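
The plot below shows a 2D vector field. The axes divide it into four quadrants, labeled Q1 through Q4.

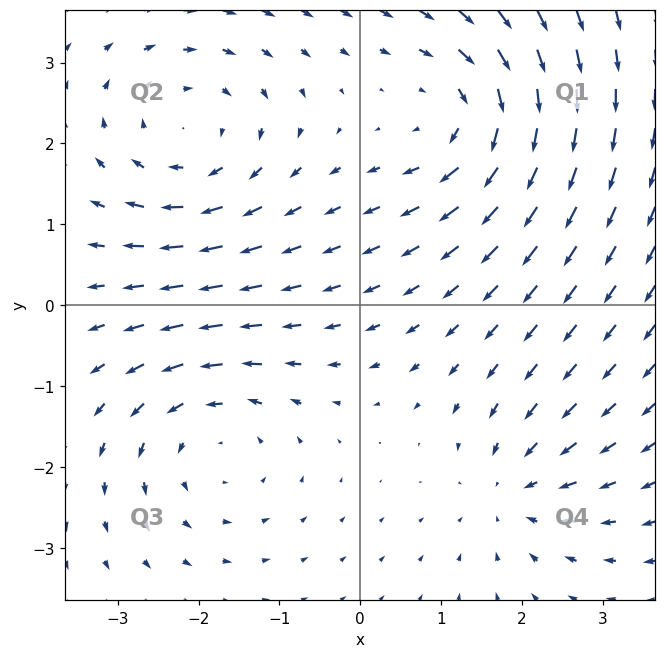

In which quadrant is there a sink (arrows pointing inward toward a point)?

The sink sits at approximately (1.9, -2.3), which lies in quadrant Q4. The divergence there is about -4, negative as expected for a sink.

Q4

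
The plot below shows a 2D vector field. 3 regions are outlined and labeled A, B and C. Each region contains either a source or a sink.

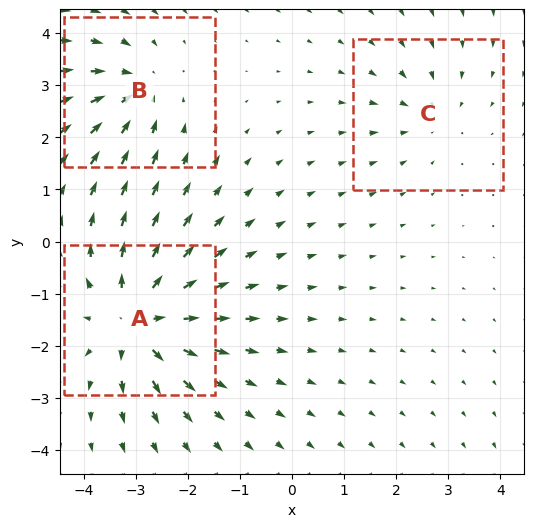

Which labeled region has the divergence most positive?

A

Divergence at each region's feature centre — A: about +5, B: about -3, C: about -2. Region A is most positive.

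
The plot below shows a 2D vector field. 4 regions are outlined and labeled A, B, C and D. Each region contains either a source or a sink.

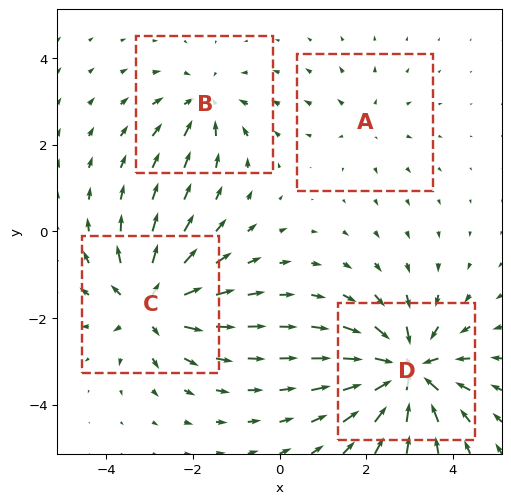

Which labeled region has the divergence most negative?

D

Divergence at each region's feature centre — A: about +2, B: about -4, C: about +6, D: about -8. Region D is most negative.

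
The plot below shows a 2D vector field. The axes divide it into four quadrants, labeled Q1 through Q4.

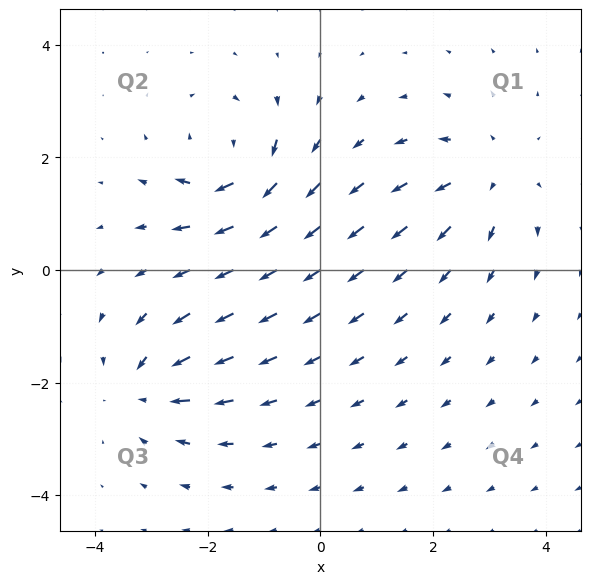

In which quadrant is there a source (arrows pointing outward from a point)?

The source sits at approximately (3.0, 1.7), which lies in quadrant Q1. The divergence there is about +3, positive as expected for a source.

Q1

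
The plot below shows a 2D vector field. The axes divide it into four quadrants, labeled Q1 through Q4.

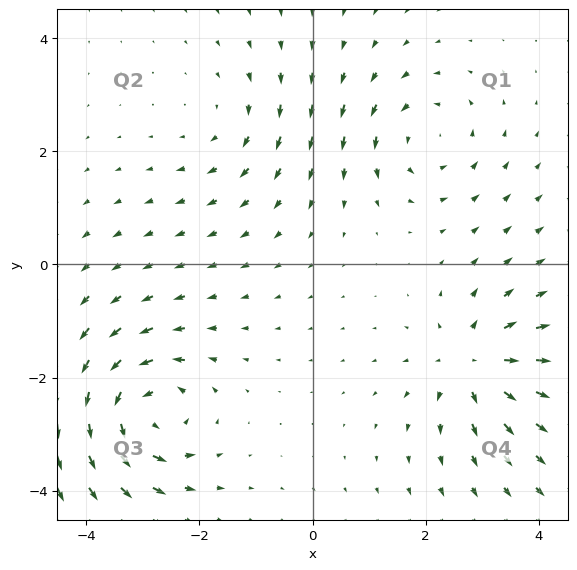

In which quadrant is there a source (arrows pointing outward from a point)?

The source sits at approximately (2.8, -1.7), which lies in quadrant Q4. The divergence there is about +4, positive as expected for a source.

Q4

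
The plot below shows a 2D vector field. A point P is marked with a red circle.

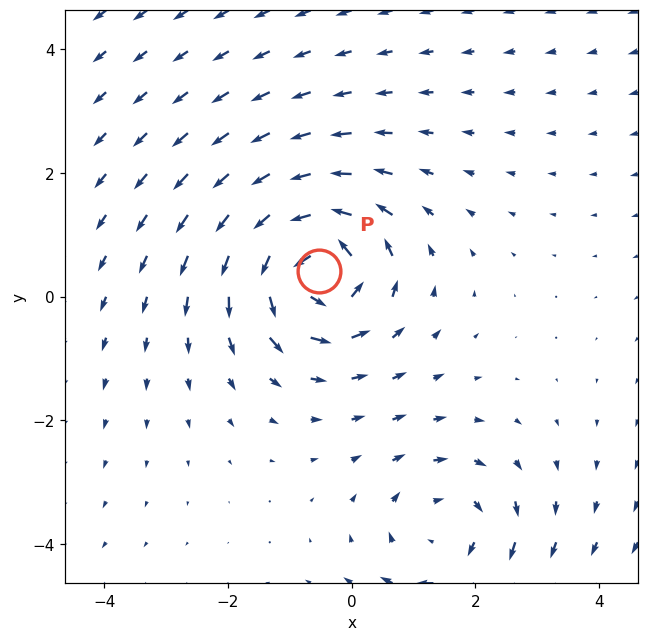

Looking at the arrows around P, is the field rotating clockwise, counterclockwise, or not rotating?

Near P at (-0.5, 0.4) the arrows circulate counterclockwise. The curl (z-component) there is about +6; positive curl means counterclockwise rotation.

counterclockwise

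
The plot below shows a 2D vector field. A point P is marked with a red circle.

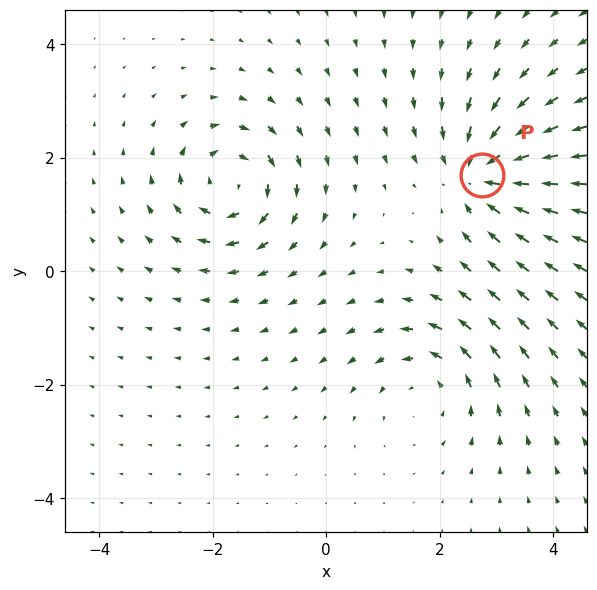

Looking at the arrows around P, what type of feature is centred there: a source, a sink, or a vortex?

sink

At P (2.8, 1.7) the arrows converge inward. Divergence about -6, curl ≈0 — negative divergence with near-zero curl is a sink.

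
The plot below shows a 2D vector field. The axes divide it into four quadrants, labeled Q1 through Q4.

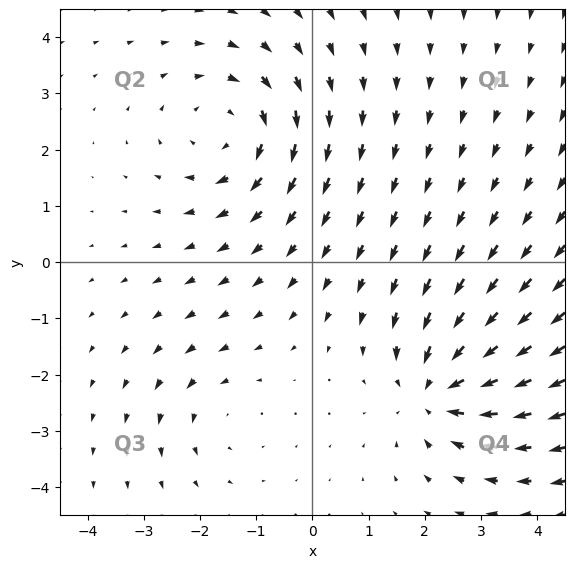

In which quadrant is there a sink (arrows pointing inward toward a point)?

The sink sits at approximately (2.2, -2.3), which lies in quadrant Q4. The divergence there is about -5, negative as expected for a sink.

Q4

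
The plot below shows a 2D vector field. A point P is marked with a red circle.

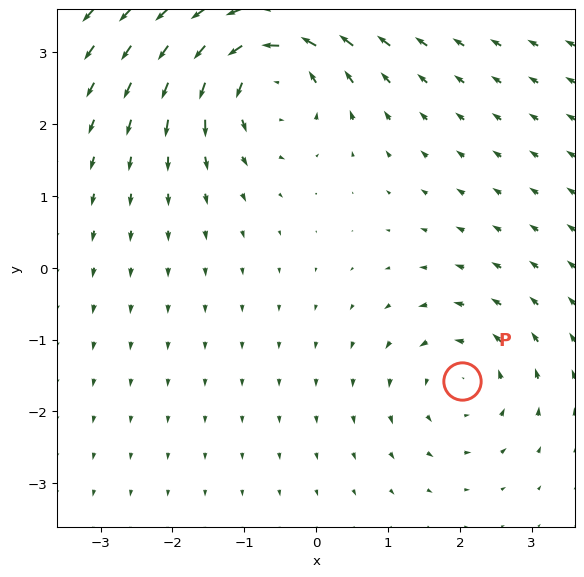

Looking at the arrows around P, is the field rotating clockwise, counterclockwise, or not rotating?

counterclockwise

Near P at (2.0, -1.6) the arrows circulate counterclockwise. The curl (z-component) there is about +3; positive curl means counterclockwise rotation.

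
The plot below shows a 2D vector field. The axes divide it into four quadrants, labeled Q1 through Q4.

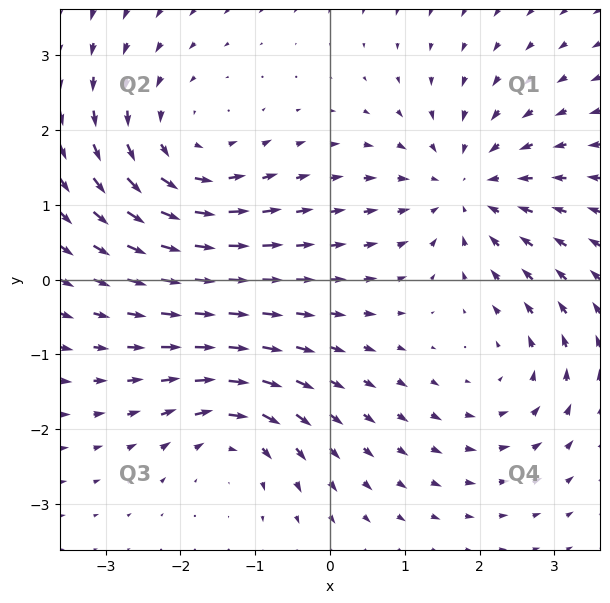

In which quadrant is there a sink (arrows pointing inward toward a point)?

The sink sits at approximately (1.8, 1.2), which lies in quadrant Q1. The divergence there is about -4, negative as expected for a sink.

Q1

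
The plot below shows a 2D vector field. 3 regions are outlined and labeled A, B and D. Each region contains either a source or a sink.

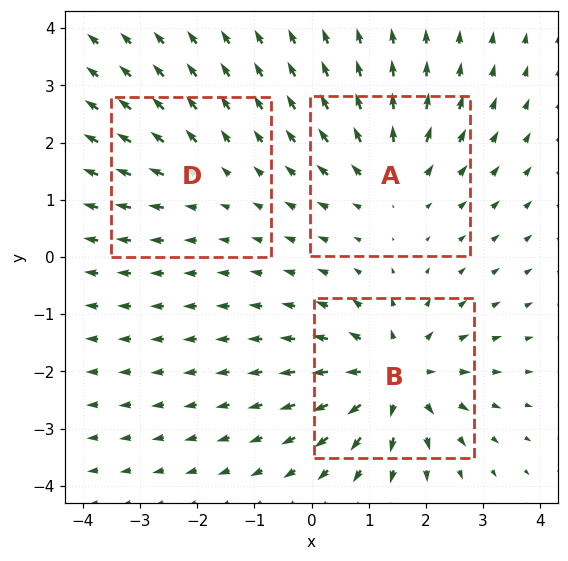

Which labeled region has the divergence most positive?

Divergence at each region's feature centre — A: about +3, B: about +5, D: about +2. Region B is most positive.

B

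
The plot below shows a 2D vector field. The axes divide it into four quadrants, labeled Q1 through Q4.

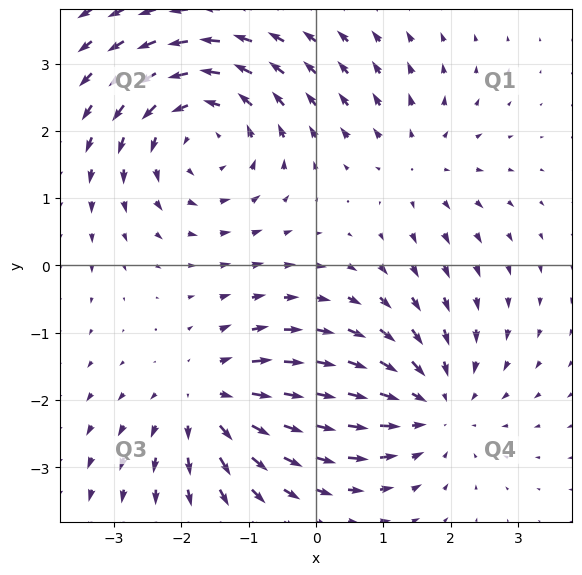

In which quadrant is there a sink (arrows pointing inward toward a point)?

The sink sits at approximately (1.7, -2.1), which lies in quadrant Q4. The divergence there is about -3, negative as expected for a sink.

Q4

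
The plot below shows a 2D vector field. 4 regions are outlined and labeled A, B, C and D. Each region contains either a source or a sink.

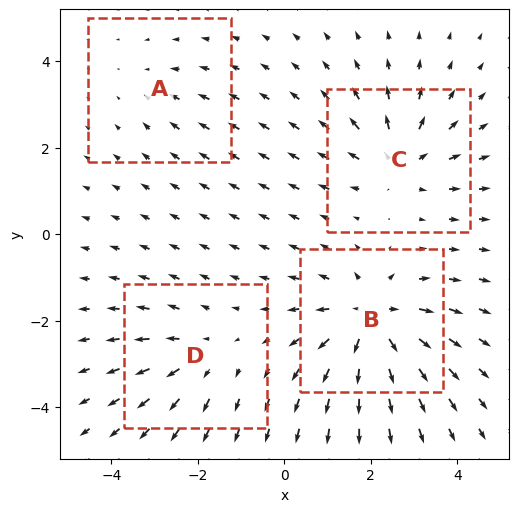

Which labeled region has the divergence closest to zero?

Divergence at each region's feature centre — A: about -2, B: about +6, C: about +4, D: about +3. Region A is closest to zero.

A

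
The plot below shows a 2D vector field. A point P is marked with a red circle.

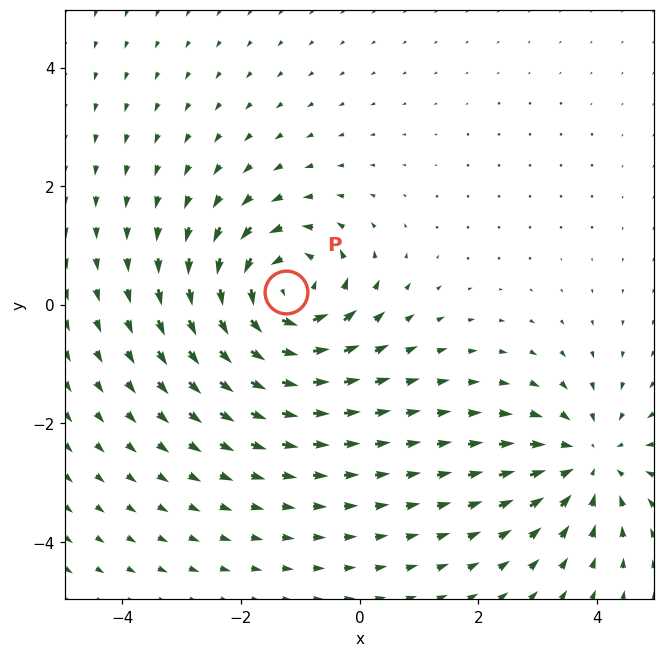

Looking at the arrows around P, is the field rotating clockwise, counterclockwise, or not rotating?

counterclockwise

Near P at (-1.2, 0.2) the arrows circulate counterclockwise. The curl (z-component) there is about +6; positive curl means counterclockwise rotation.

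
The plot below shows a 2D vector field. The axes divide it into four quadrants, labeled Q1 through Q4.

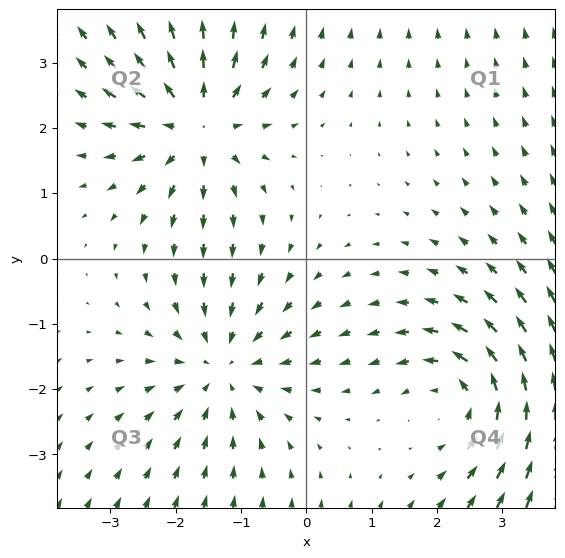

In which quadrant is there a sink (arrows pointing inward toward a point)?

The sink sits at approximately (-1.3, -1.7), which lies in quadrant Q3. The divergence there is about -3, negative as expected for a sink.

Q3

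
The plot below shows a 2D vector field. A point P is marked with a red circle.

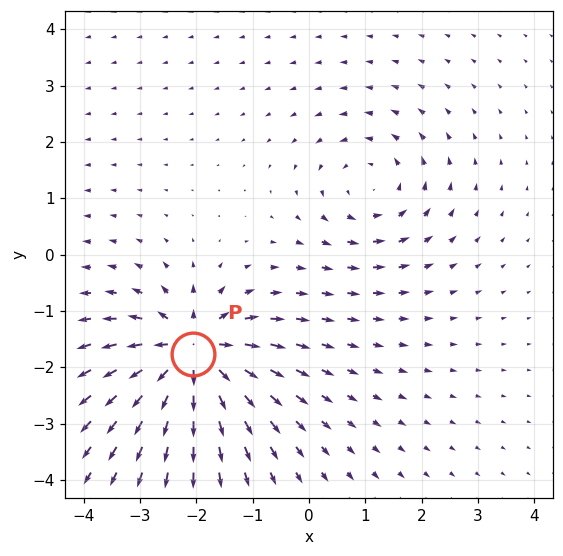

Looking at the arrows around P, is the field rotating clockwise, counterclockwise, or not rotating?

Near P at (-2.1, -1.8) the arrows show no circulation. The curl there is ≈0.

not rotating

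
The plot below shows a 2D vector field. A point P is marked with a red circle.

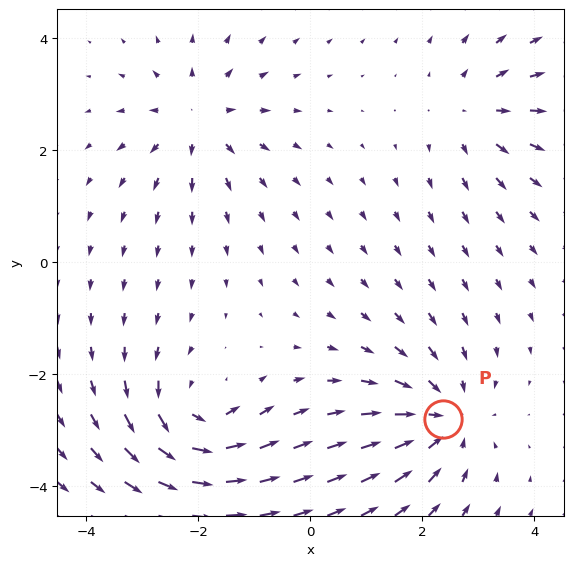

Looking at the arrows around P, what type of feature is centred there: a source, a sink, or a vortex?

At P (2.4, -2.8) the arrows converge inward. Divergence about -4, curl ≈0 — negative divergence with near-zero curl is a sink.

sink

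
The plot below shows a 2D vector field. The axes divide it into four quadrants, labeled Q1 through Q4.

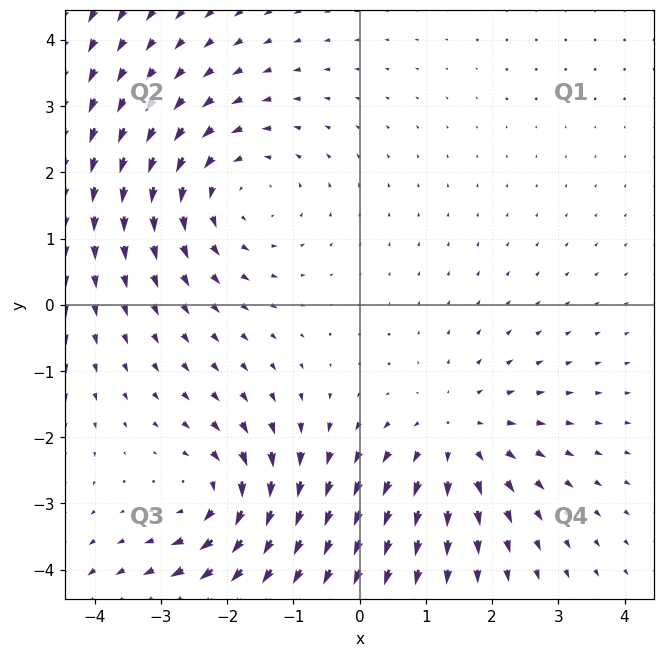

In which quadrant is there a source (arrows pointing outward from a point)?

The source sits at approximately (1.5, -2.0), which lies in quadrant Q4. The divergence there is about +2, positive as expected for a source.

Q4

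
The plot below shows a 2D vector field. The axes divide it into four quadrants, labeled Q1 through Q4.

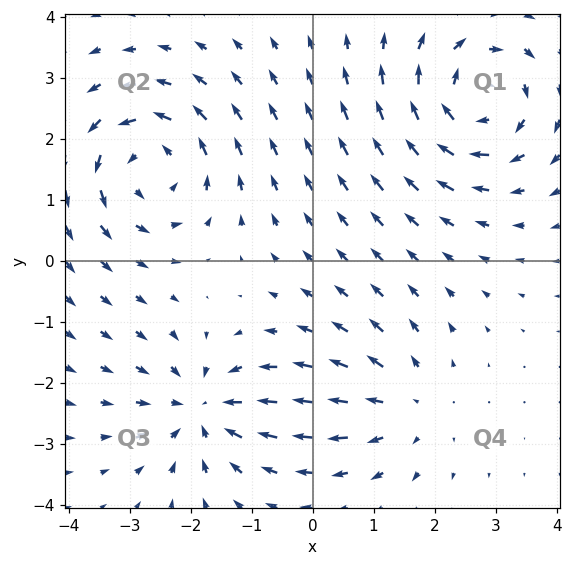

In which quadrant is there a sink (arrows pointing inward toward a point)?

The sink sits at approximately (-1.8, -2.4), which lies in quadrant Q3. The divergence there is about -4, negative as expected for a sink.

Q3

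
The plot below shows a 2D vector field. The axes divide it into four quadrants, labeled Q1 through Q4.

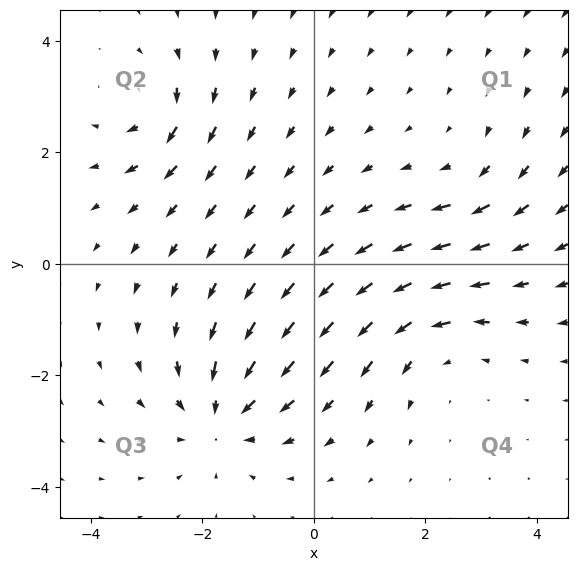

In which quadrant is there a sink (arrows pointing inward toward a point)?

Q3

The sink sits at approximately (-1.7, -2.8), which lies in quadrant Q3. The divergence there is about -5, negative as expected for a sink.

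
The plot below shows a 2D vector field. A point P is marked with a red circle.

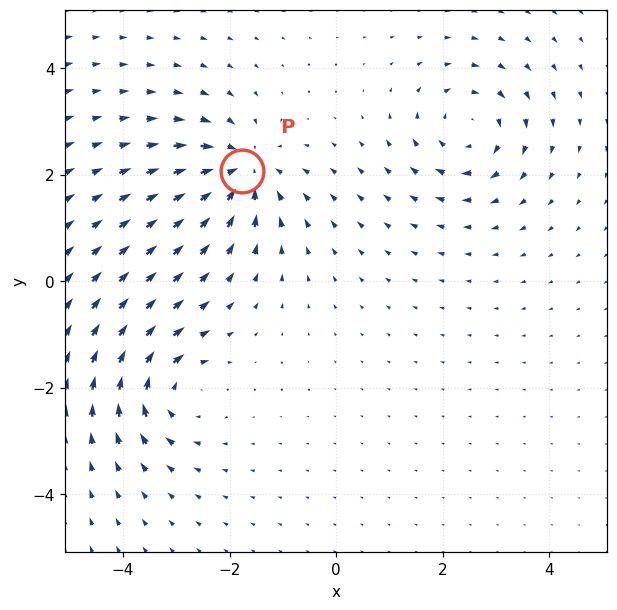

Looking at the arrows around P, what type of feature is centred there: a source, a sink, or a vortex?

sink

At P (-1.8, 2.1) the arrows converge inward. Divergence about -5, curl ≈0 — negative divergence with near-zero curl is a sink.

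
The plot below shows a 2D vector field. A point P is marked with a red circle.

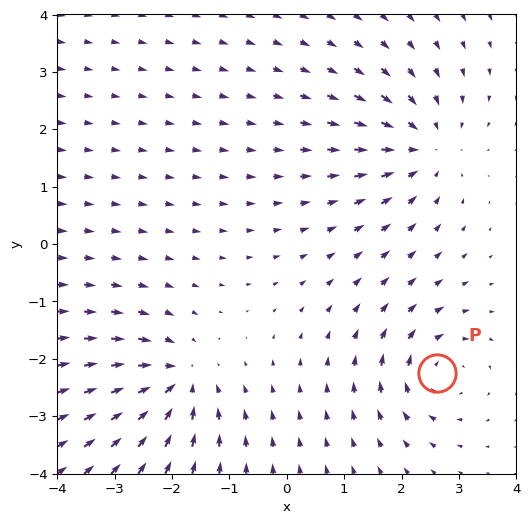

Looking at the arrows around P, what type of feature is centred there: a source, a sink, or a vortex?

vortex

At P (2.6, -2.2) the arrows circulate clockwise. Divergence ≈0, curl about -5 — near-zero divergence with nonzero curl is a vortex.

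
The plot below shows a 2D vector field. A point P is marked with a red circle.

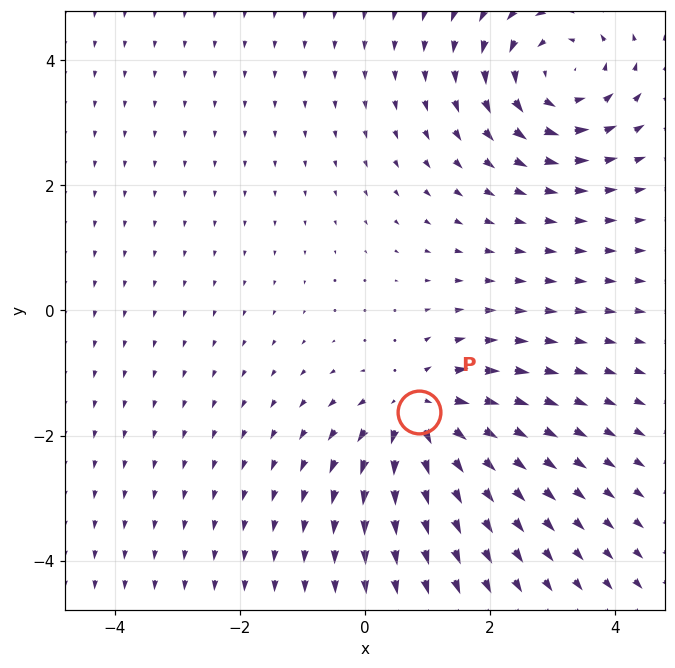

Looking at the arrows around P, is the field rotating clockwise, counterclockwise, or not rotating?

not rotating

Near P at (0.9, -1.6) the arrows show no circulation. The curl there is ≈0.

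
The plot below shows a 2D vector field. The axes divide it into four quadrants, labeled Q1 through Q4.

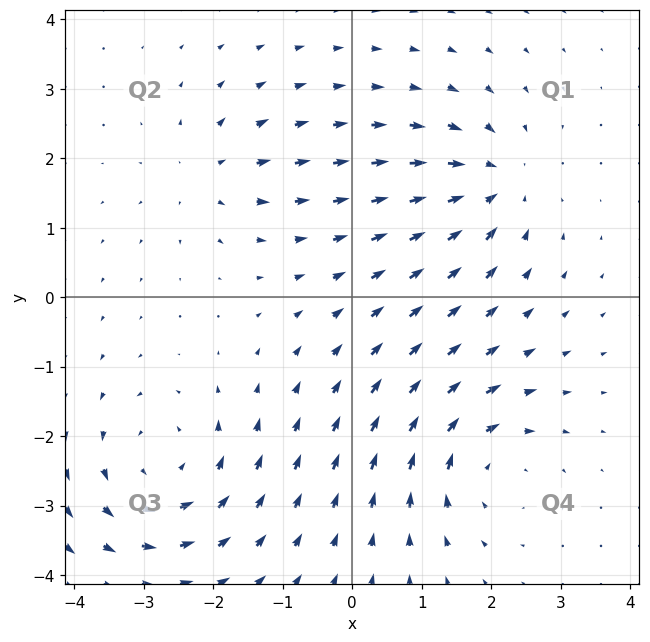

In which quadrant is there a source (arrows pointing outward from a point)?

Q2

The source sits at approximately (-2.0, 1.8), which lies in quadrant Q2. The divergence there is about +4, positive as expected for a source.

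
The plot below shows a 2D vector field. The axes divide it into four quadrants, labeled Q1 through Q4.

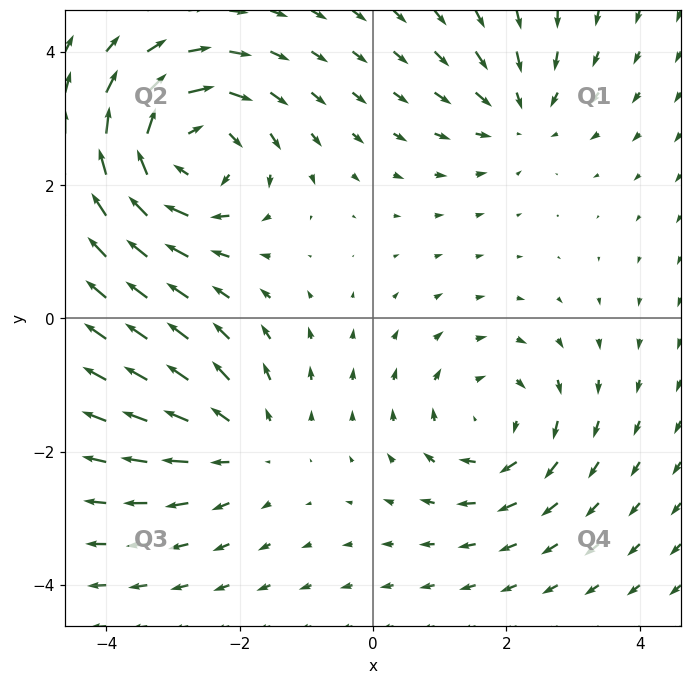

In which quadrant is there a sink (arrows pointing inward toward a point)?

The sink sits at approximately (2.2, 3.1), which lies in quadrant Q1. The divergence there is about -3, negative as expected for a sink.

Q1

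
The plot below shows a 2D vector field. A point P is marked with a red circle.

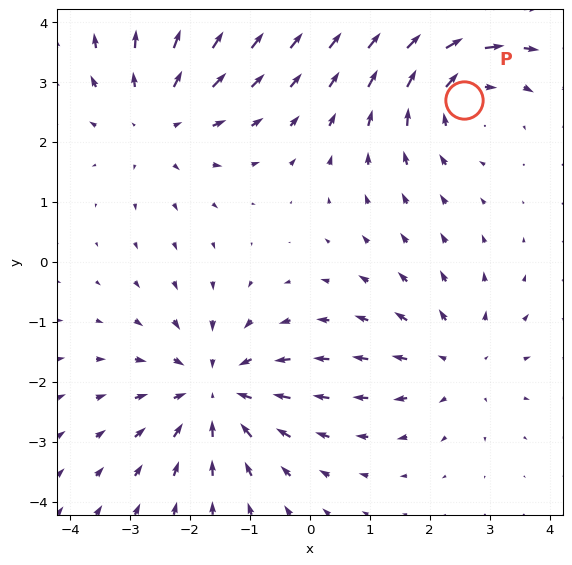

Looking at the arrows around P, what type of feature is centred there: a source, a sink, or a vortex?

vortex

At P (2.6, 2.7) the arrows circulate clockwise. Divergence ≈0, curl about -4 — near-zero divergence with nonzero curl is a vortex.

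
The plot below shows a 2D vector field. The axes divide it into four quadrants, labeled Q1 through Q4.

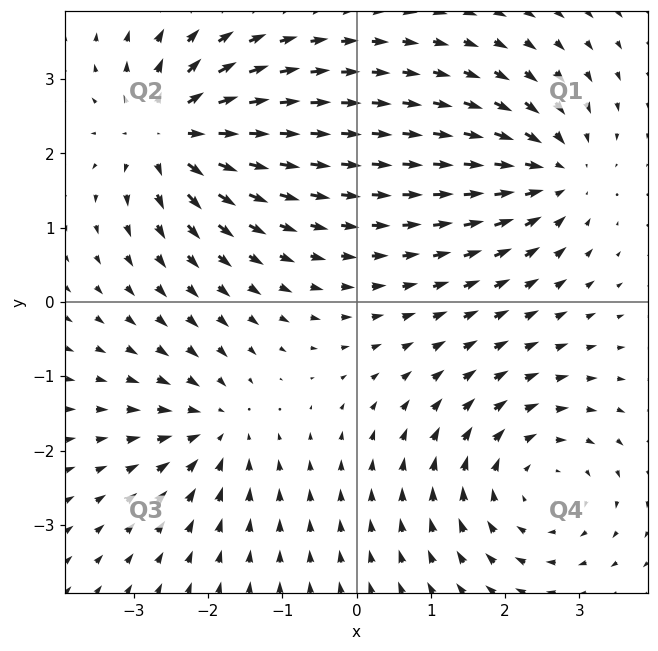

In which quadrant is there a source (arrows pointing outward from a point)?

Q2

The source sits at approximately (-2.5, 2.3), which lies in quadrant Q2. The divergence there is about +6, positive as expected for a source.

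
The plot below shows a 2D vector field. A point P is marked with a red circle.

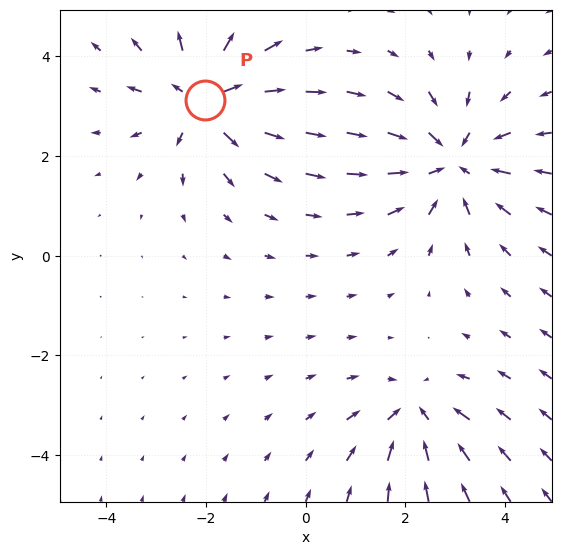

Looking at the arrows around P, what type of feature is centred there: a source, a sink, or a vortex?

source

At P (-2.0, 3.1) the arrows spread outward. Divergence about +4, curl ≈0 — positive divergence with near-zero curl is a source.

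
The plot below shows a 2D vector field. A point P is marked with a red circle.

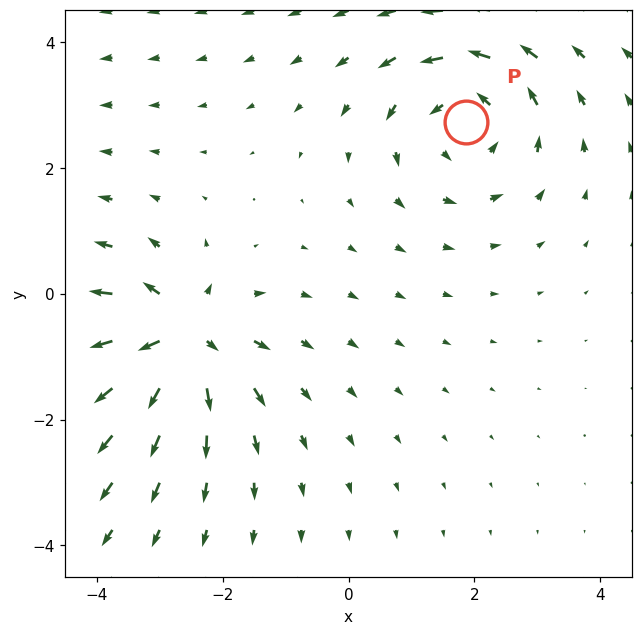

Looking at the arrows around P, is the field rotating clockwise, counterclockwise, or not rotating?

counterclockwise

Near P at (1.9, 2.7) the arrows circulate counterclockwise. The curl (z-component) there is about +4; positive curl means counterclockwise rotation.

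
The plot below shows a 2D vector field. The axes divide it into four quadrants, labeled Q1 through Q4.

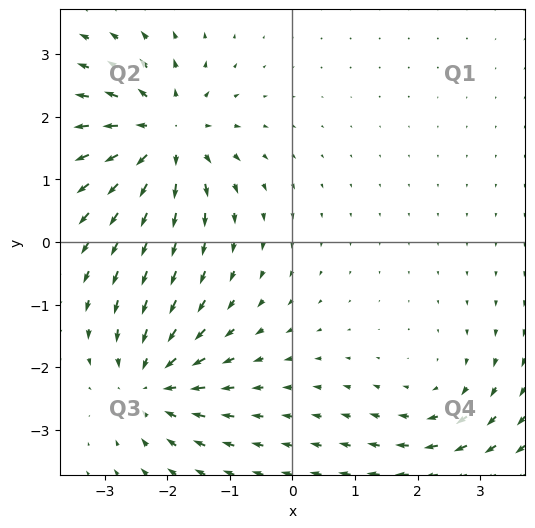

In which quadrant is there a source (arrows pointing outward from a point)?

Q2

The source sits at approximately (-2.0, 1.7), which lies in quadrant Q2. The divergence there is about +6, positive as expected for a source.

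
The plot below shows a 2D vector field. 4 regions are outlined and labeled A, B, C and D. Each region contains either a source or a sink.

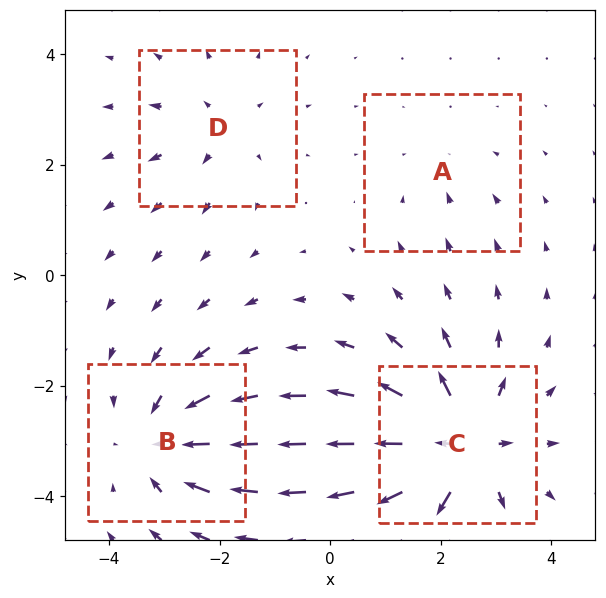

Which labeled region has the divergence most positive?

Divergence at each region's feature centre — A: about -2, B: about -5, C: about +7, D: about +3. Region C is most positive.

C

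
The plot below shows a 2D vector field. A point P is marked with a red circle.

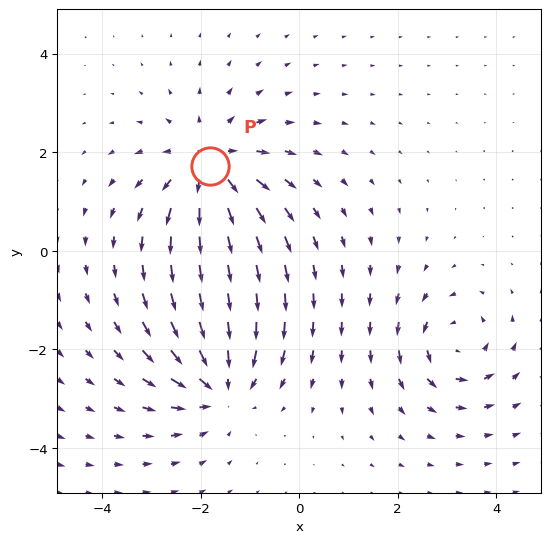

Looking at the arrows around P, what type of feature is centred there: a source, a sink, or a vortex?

At P (-1.8, 1.7) the arrows spread outward. Divergence about +4, curl ≈0 — positive divergence with near-zero curl is a source.

source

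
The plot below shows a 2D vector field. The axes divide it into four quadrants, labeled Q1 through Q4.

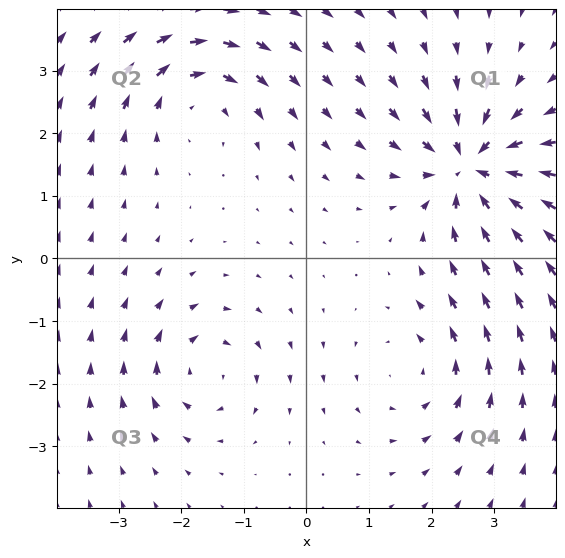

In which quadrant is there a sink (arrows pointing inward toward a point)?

Q1

The sink sits at approximately (2.6, 1.5), which lies in quadrant Q1. The divergence there is about -6, negative as expected for a sink.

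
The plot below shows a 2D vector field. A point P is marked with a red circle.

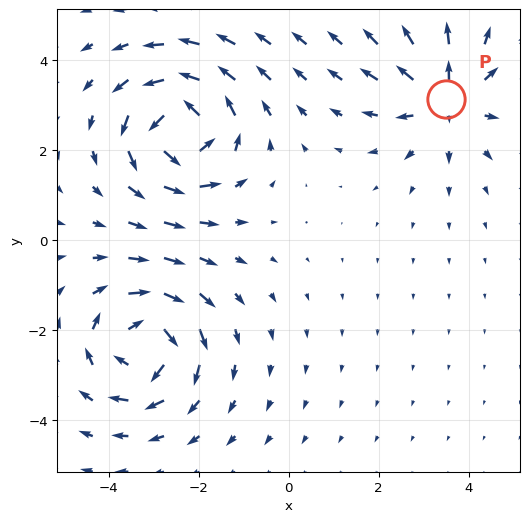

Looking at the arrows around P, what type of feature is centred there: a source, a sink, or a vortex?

At P (3.5, 3.1) the arrows spread outward. Divergence about +5, curl ≈0 — positive divergence with near-zero curl is a source.

source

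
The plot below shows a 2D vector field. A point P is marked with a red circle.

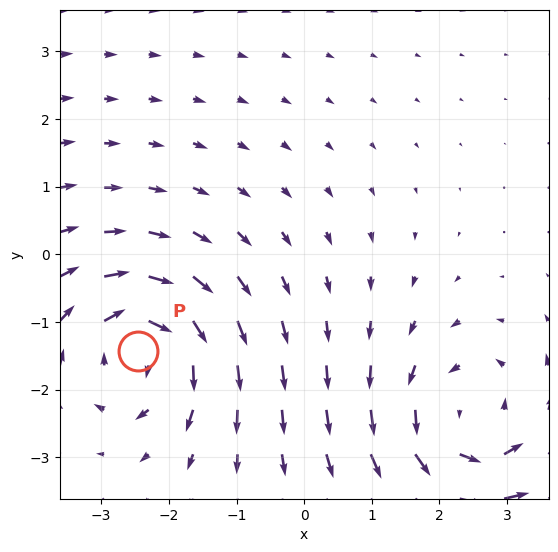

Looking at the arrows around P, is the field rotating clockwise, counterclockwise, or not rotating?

Near P at (-2.5, -1.4) the arrows circulate clockwise. The curl (z-component) there is about -5; negative curl means clockwise rotation.

clockwise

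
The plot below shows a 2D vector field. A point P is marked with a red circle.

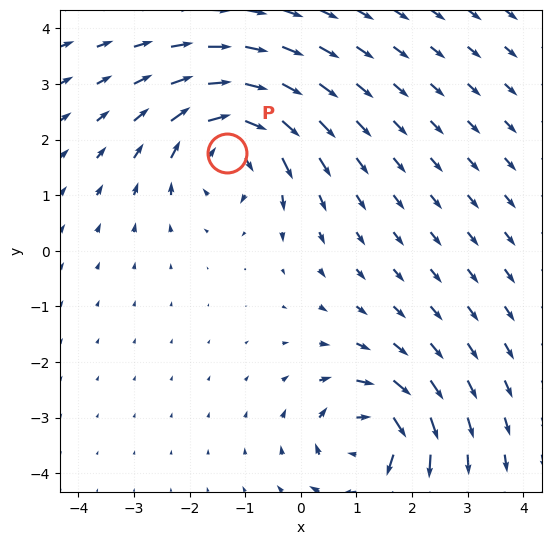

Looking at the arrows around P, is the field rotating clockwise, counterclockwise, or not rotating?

Near P at (-1.3, 1.8) the arrows circulate clockwise. The curl (z-component) there is about -4; negative curl means clockwise rotation.

clockwise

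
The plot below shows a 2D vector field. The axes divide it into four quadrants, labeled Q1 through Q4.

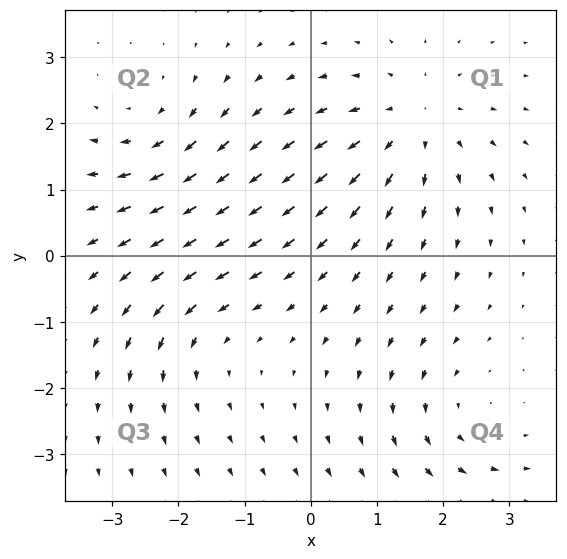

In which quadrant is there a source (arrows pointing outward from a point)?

Q1

The source sits at approximately (1.5, 2.0), which lies in quadrant Q1. The divergence there is about +4, positive as expected for a source.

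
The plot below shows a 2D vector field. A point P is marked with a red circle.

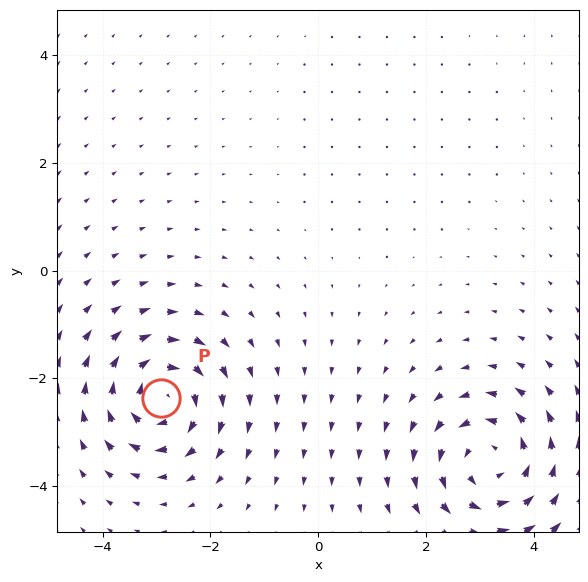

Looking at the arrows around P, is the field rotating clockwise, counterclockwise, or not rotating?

Near P at (-2.9, -2.4) the arrows circulate clockwise. The curl (z-component) there is about -6; negative curl means clockwise rotation.

clockwise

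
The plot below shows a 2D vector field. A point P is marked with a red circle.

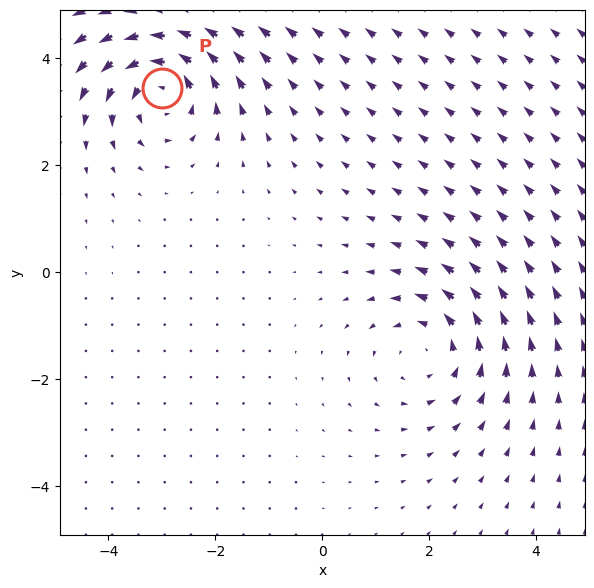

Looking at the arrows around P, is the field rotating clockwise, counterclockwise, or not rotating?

Near P at (-3.0, 3.4) the arrows circulate counterclockwise. The curl (z-component) there is about +5; positive curl means counterclockwise rotation.

counterclockwise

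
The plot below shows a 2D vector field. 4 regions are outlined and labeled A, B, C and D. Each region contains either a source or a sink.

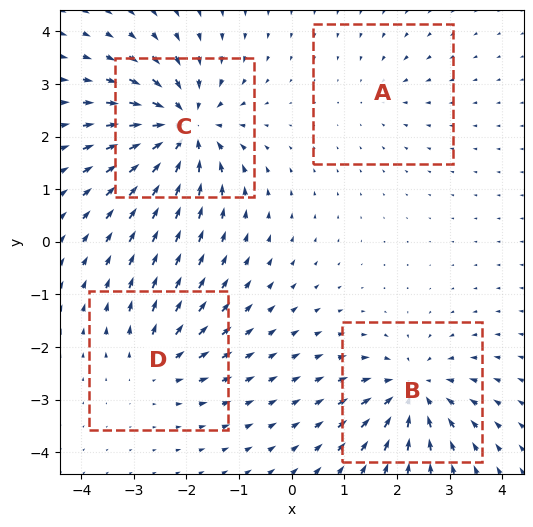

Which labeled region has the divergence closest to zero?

A

Divergence at each region's feature centre — A: about -2, B: about -6, C: about -8, D: about +4. Region A is closest to zero.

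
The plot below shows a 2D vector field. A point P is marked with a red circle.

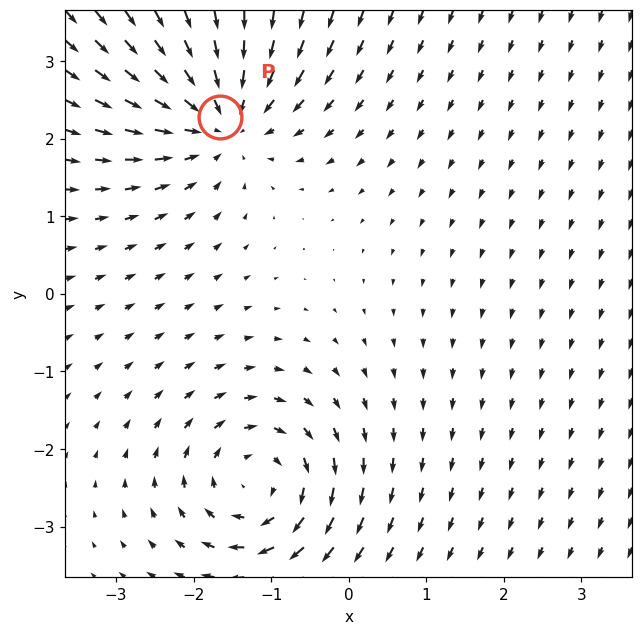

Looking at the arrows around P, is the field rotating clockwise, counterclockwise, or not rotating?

Near P at (-1.7, 2.3) the arrows show no circulation. The curl there is ≈0.

not rotating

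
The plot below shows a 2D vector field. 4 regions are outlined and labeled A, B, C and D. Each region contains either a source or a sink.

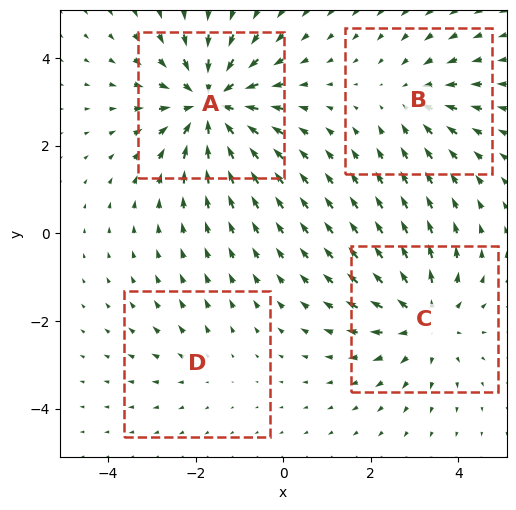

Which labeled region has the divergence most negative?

Divergence at each region's feature centre — A: about -6, B: about -3, C: about +4, D: about +2. Region A is most negative.

A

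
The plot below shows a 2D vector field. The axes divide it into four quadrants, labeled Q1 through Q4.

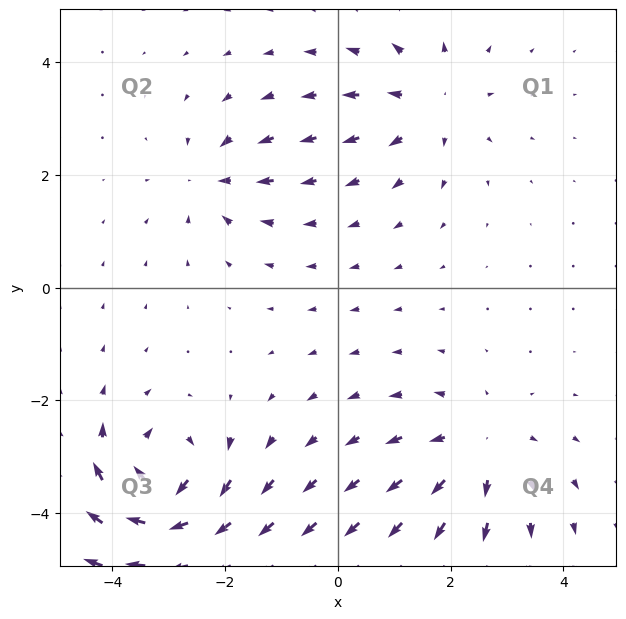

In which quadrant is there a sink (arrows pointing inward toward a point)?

Q2

The sink sits at approximately (-2.2, 1.9), which lies in quadrant Q2. The divergence there is about -4, negative as expected for a sink.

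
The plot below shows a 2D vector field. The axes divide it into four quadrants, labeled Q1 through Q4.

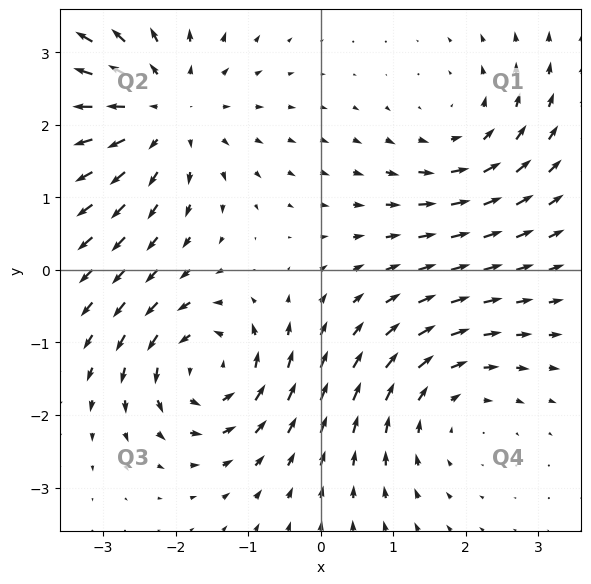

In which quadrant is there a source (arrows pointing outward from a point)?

The source sits at approximately (-2.2, 2.2), which lies in quadrant Q2. The divergence there is about +4, positive as expected for a source.

Q2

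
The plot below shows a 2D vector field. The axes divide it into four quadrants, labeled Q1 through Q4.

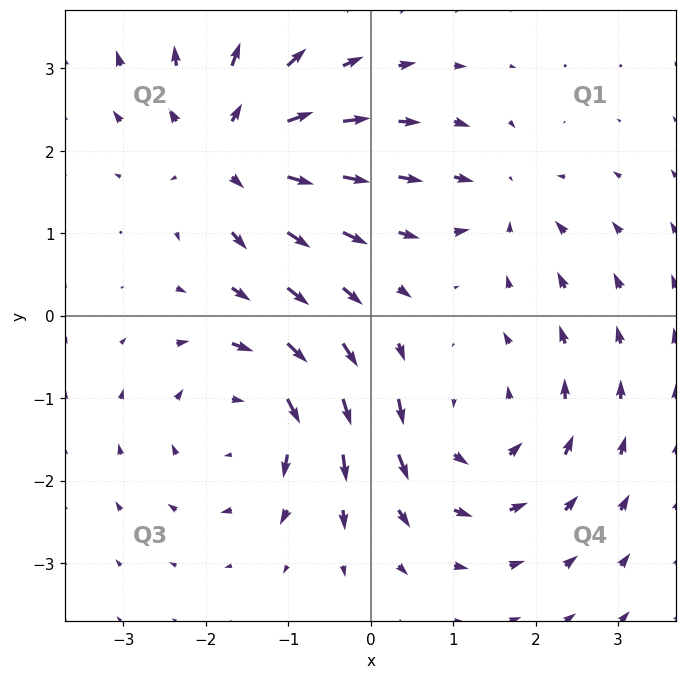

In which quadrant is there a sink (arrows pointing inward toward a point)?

The sink sits at approximately (1.6, 1.4), which lies in quadrant Q1. The divergence there is about -4, negative as expected for a sink.

Q1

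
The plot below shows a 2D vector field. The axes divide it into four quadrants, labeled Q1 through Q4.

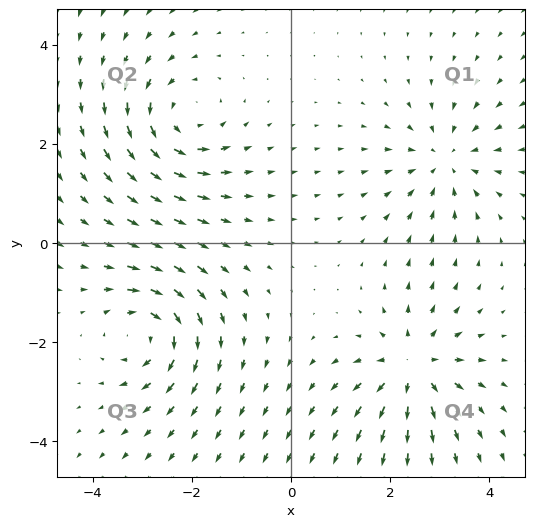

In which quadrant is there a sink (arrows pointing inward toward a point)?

The sink sits at approximately (3.1, 1.7), which lies in quadrant Q1. The divergence there is about -3, negative as expected for a sink.

Q1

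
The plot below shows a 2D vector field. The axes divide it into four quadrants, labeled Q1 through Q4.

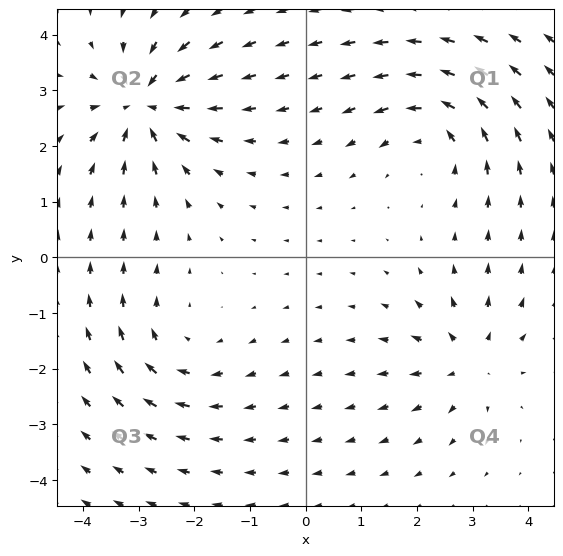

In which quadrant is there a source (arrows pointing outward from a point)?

Q4

The source sits at approximately (2.9, -1.9), which lies in quadrant Q4. The divergence there is about +4, positive as expected for a source.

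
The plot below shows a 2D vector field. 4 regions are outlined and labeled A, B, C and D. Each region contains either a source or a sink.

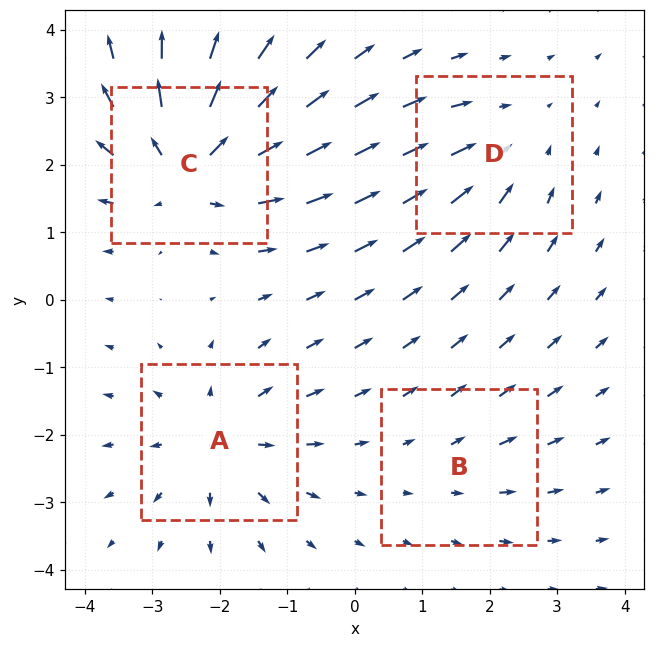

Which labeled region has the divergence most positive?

C

Divergence at each region's feature centre — A: about +5, B: about +2, C: about +7, D: about -4. Region C is most positive.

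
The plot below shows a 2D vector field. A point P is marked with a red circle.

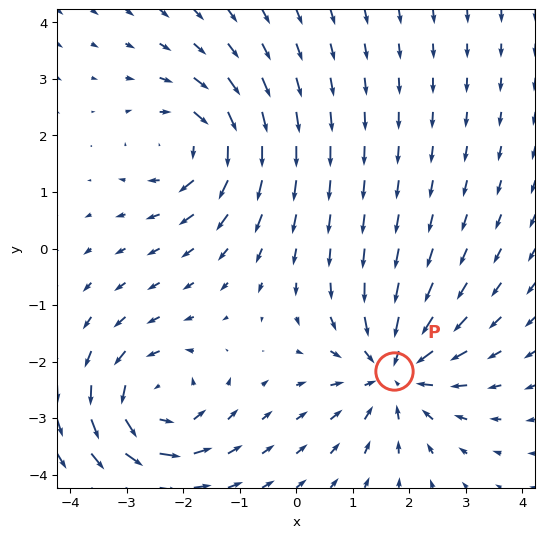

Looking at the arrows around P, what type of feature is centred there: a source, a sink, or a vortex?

At P (1.7, -2.2) the arrows converge inward. Divergence about -5, curl ≈0 — negative divergence with near-zero curl is a sink.

sink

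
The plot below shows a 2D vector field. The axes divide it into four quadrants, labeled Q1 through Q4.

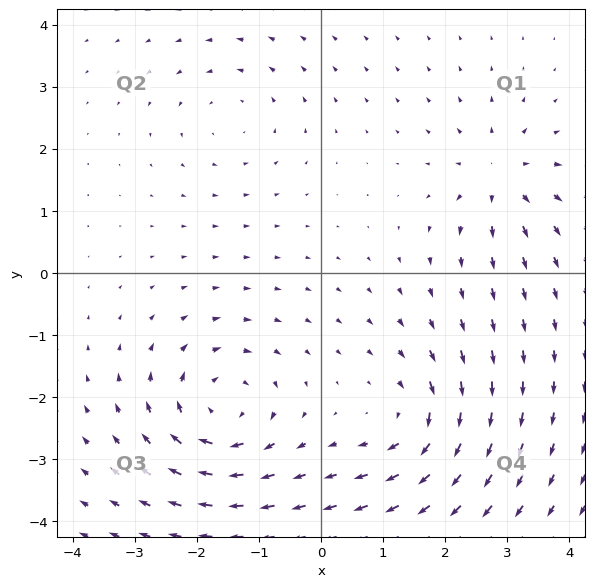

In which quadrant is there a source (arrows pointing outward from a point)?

The source sits at approximately (2.9, 1.5), which lies in quadrant Q1. The divergence there is about +4, positive as expected for a source.

Q1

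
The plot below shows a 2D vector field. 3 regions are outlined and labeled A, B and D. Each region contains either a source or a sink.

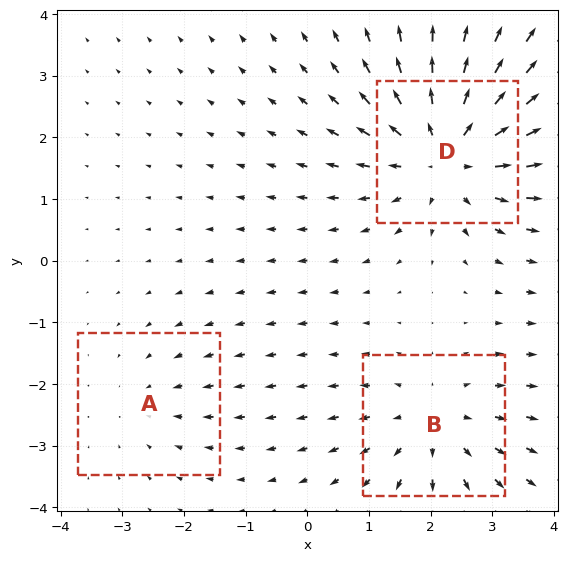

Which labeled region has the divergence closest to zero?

A

Divergence at each region's feature centre — A: about -2, B: about +3, D: about +4. Region A is closest to zero.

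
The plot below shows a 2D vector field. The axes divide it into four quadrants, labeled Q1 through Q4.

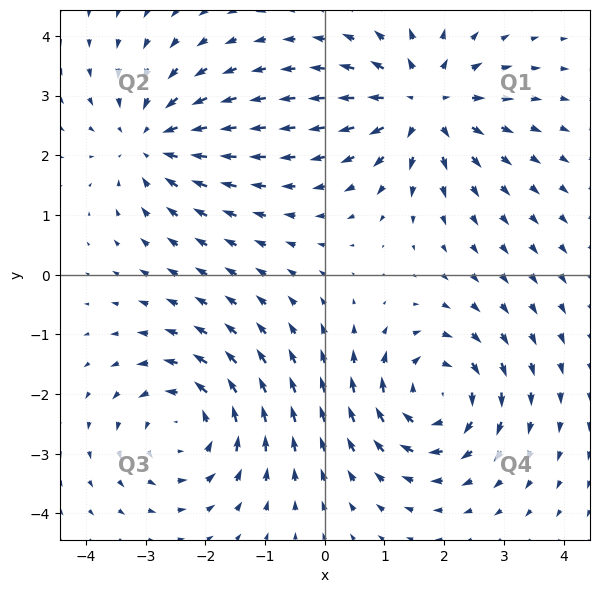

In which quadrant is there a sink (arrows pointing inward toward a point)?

The sink sits at approximately (-2.9, 2.2), which lies in quadrant Q2. The divergence there is about -4, negative as expected for a sink.

Q2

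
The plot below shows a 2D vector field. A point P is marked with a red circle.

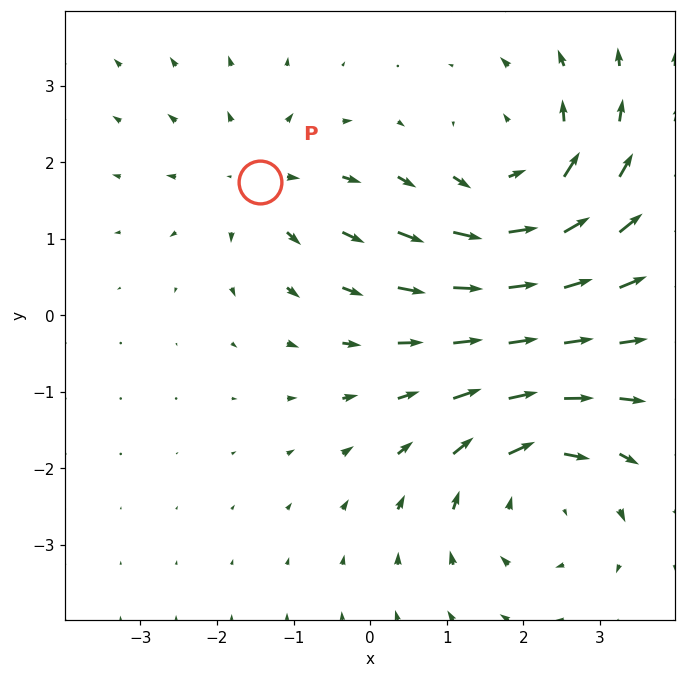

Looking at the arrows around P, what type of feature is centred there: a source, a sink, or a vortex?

At P (-1.4, 1.7) the arrows spread outward. Divergence about +3, curl ≈0 — positive divergence with near-zero curl is a source.

source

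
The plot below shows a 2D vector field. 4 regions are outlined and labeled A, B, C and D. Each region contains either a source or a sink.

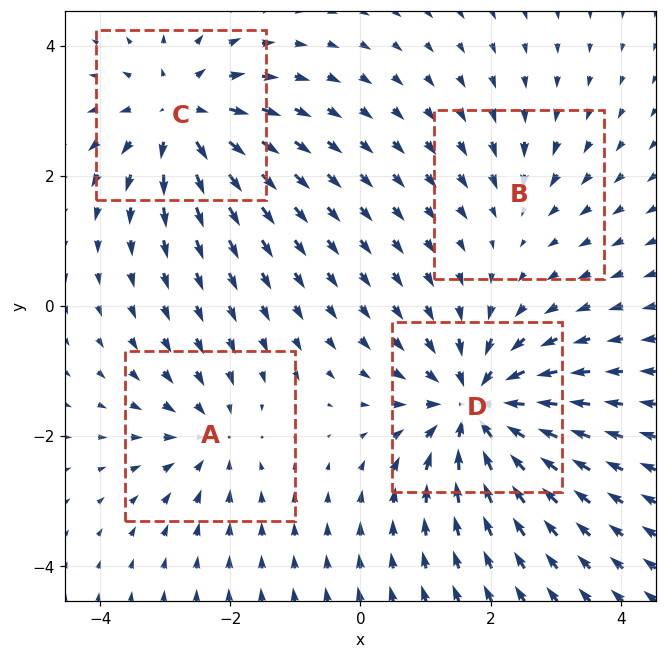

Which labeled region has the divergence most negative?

D

Divergence at each region's feature centre — A: about -4, B: about -2, C: about +6, D: about -7. Region D is most negative.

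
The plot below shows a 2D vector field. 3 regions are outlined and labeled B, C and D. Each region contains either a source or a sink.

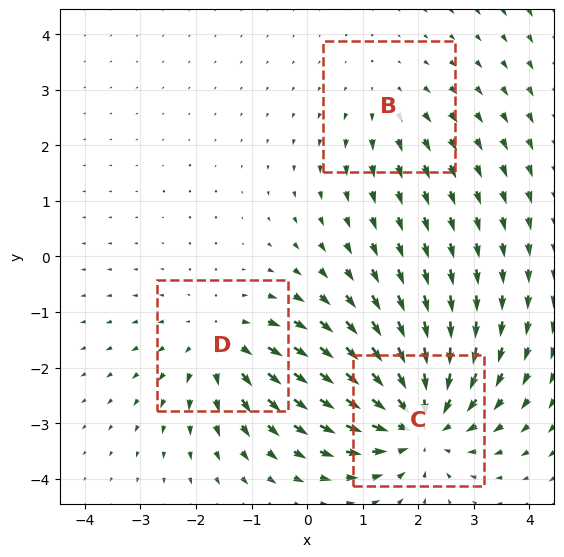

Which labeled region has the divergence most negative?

Divergence at each region's feature centre — B: about +2, C: about -5, D: about +3. Region C is most negative.

C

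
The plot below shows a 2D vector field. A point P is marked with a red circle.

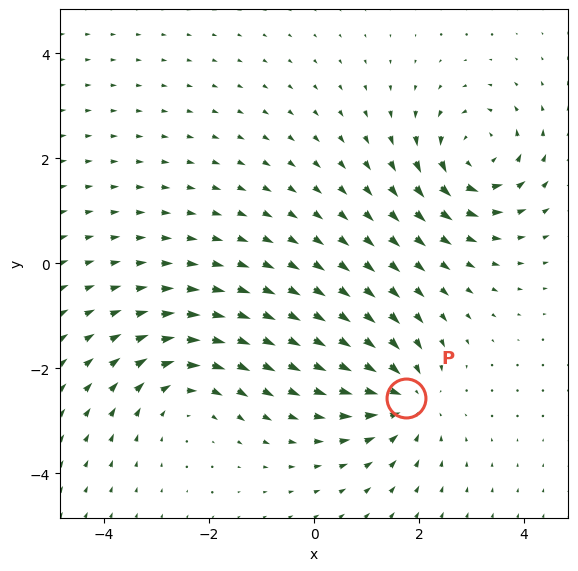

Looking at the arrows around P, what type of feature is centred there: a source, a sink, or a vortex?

sink

At P (1.7, -2.6) the arrows converge inward. Divergence about -5, curl ≈0 — negative divergence with near-zero curl is a sink.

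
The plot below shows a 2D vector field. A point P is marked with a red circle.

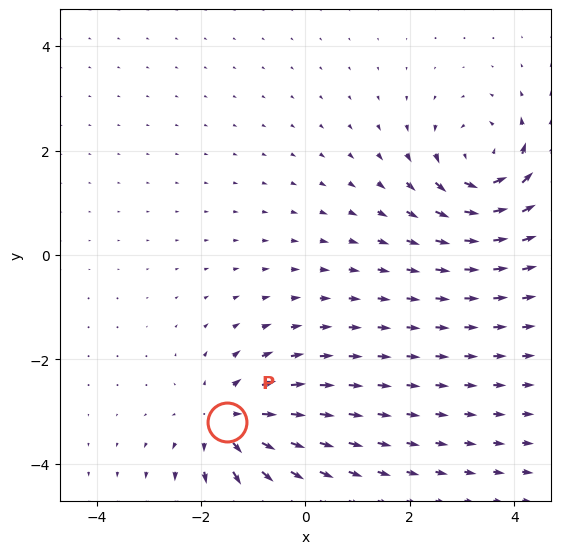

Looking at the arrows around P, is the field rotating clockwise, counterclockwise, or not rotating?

not rotating

Near P at (-1.5, -3.2) the arrows show no circulation. The curl there is ≈0.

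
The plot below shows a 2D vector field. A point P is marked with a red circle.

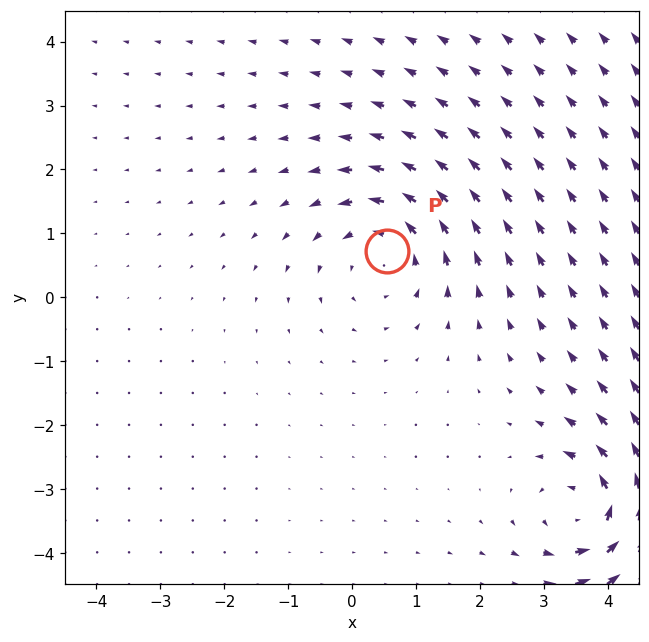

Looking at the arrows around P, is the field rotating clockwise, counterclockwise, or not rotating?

Near P at (0.5, 0.7) the arrows circulate counterclockwise. The curl (z-component) there is about +3; positive curl means counterclockwise rotation.

counterclockwise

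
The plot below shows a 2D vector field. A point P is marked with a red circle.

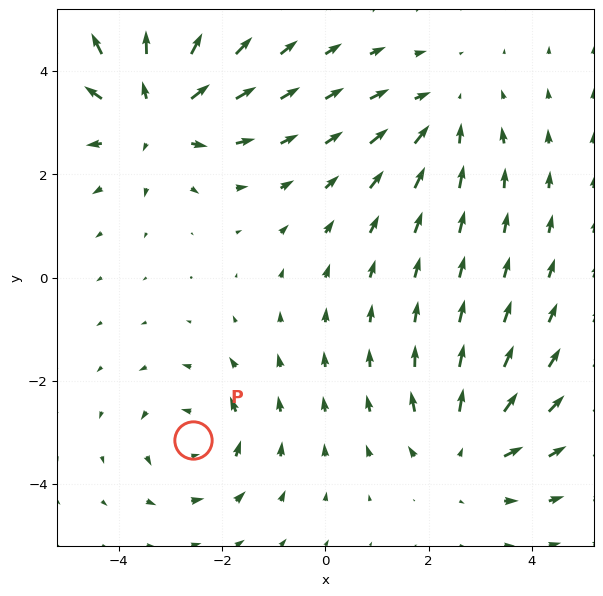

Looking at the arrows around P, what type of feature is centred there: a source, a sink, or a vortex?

vortex

At P (-2.6, -3.1) the arrows circulate counterclockwise. Divergence ≈0, curl about +3 — near-zero divergence with nonzero curl is a vortex.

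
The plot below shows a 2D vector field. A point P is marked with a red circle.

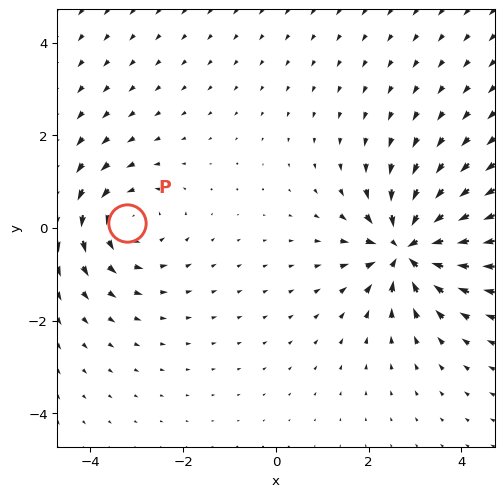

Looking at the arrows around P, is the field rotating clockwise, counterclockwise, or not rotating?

Near P at (-3.2, 0.1) the arrows circulate counterclockwise. The curl (z-component) there is about +2; positive curl means counterclockwise rotation.

counterclockwise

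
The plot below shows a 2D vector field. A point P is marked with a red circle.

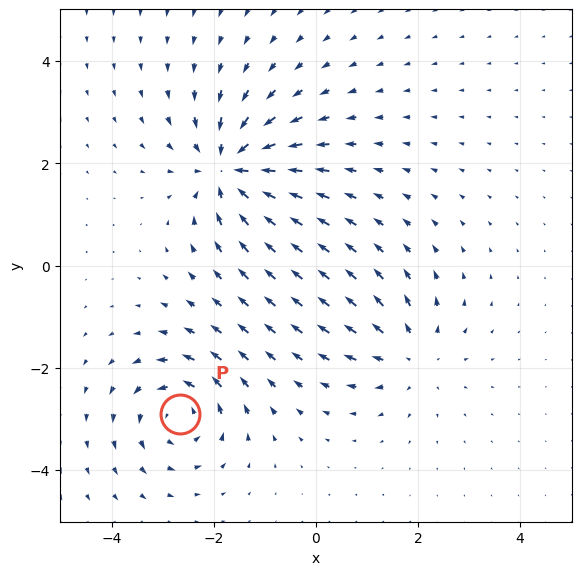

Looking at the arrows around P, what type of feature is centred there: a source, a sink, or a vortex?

vortex

At P (-2.7, -2.9) the arrows circulate counterclockwise. Divergence ≈0, curl about +4 — near-zero divergence with nonzero curl is a vortex.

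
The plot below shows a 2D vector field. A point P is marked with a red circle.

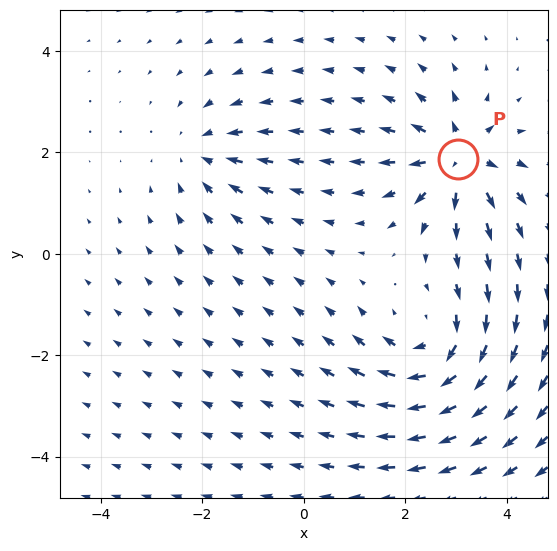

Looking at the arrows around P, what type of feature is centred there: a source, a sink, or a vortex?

source

At P (3.1, 1.9) the arrows spread outward. Divergence about +6, curl ≈0 — positive divergence with near-zero curl is a source.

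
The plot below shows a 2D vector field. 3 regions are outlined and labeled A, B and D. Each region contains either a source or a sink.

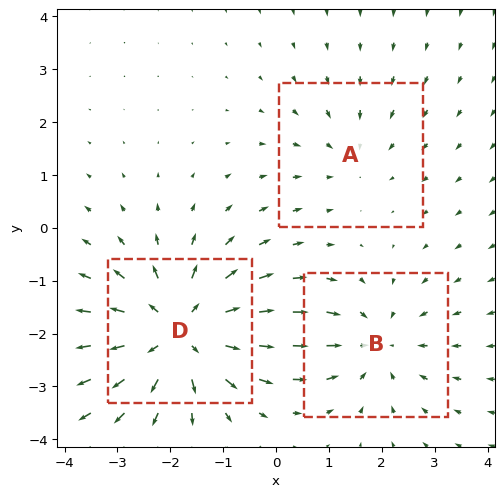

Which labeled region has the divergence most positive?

Divergence at each region's feature centre — A: about -2, B: about -3, D: about +4. Region D is most positive.

D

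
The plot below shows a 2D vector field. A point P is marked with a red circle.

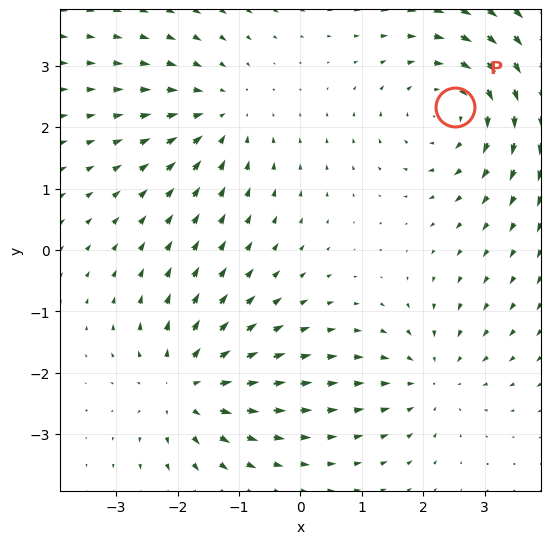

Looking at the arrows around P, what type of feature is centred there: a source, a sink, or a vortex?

At P (2.5, 2.3) the arrows circulate clockwise. Divergence ≈0, curl about -3 — near-zero divergence with nonzero curl is a vortex.

vortex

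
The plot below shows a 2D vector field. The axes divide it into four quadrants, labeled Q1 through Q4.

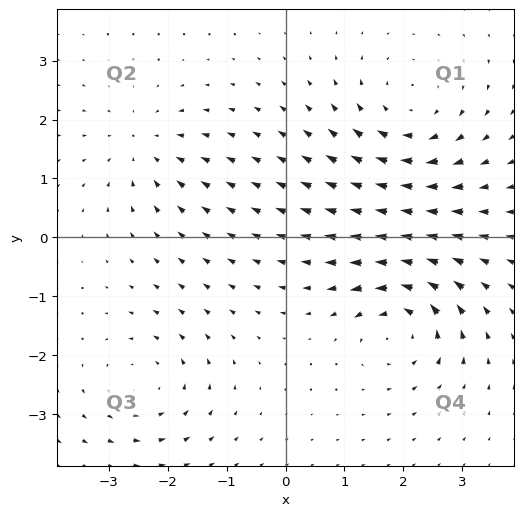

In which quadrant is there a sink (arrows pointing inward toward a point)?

Q2

The sink sits at approximately (-2.4, 1.5), which lies in quadrant Q2. The divergence there is about -3, negative as expected for a sink.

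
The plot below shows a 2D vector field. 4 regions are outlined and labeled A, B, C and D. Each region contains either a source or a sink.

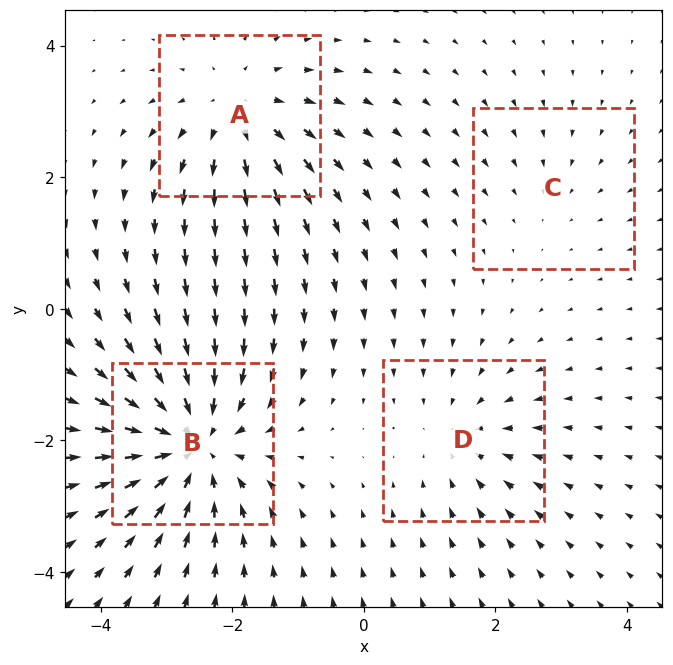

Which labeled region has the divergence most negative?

B

Divergence at each region's feature centre — A: about +4, B: about -7, C: about -2, D: about -3. Region B is most negative.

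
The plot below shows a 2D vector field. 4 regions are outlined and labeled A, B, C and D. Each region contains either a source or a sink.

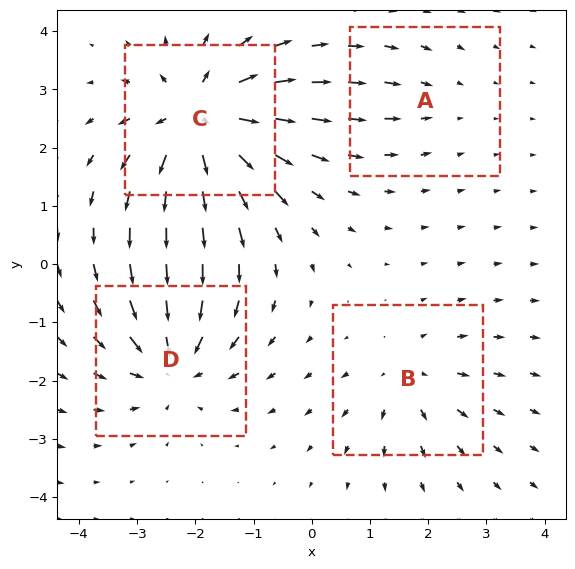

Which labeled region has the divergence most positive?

C

Divergence at each region's feature centre — A: about -2, B: about +4, C: about +8, D: about -6. Region C is most positive.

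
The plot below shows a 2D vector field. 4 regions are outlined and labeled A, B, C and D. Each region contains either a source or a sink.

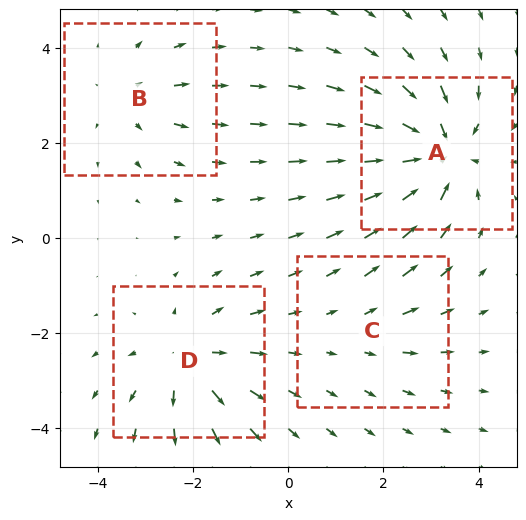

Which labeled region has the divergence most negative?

A

Divergence at each region's feature centre — A: about -6, B: about +3, C: about +2, D: about +4. Region A is most negative.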